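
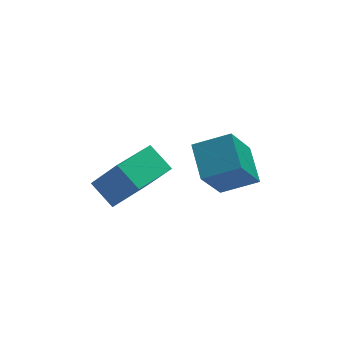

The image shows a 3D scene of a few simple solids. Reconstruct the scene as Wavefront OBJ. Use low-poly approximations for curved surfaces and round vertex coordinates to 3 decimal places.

v -4.608 -2.546 -3.007
v -5.114 -1.648 -2.282
v -3.026 -1.466 -3.242
v -3.531 -0.568 -2.517
v -3.869 -3.312 -1.543
v -4.374 -2.414 -0.818
v -2.286 -2.232 -1.778
v -2.792 -1.334 -1.053
v -0.323 -3.944 -0.852
v -0.169 -2.517 -0.166
v -1.656 -3.507 -1.462
v -1.503 -2.08 -0.777
v 0.683 -3.24 -2.543
v 0.836 -1.813 -1.858
v -0.651 -2.803 -3.154
v -0.497 -1.376 -2.468
f 2 4 1
f 5 2 1
f 1 4 3
f 3 5 1
f 2 8 4
f 6 2 5
f 6 8 2
f 4 8 3
f 7 5 3
f 3 8 7
f 7 6 5
f 8 6 7
f 10 12 9
f 13 10 9
f 9 12 11
f 11 13 9
f 10 16 12
f 14 10 13
f 14 16 10
f 12 16 11
f 15 13 11
f 11 16 15
f 15 14 13
f 16 14 15



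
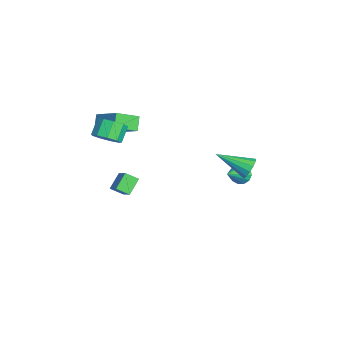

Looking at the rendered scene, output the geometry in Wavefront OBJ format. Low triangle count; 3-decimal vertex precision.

v -3.248 4.161 -3.306
v -2.709 4.329 -3.785
v -2.092 3.219 -2.334
v -2.707 4.629 -3.496
v -2.877 4.781 -3.146
v -3.164 4.736 -2.848
v -3.478 4.509 -2.694
v -3.719 4.171 -2.735
v -3.811 3.83 -2.957
v -3.724 3.594 -3.29
v -3.485 3.539 -3.627
v -3.172 3.68 -3.863
v -2.883 3.975 -3.922
v 0.359 -3.927 3.246
v 0.756 -4.45 3.876
v 0.017 -4.037 4.684
v -0.379 -3.513 4.054
v 1.038 -3.895 3.851
v 0.3 -3.482 4.659
v 1.003 -3.356 3.543
v 0.264 -2.943 4.351
v 0.666 -3.083 3.096
v -0.072 -2.67 3.904
v 0.186 -3.205 2.719
v -0.552 -2.792 3.527
v -0.213 -3.665 2.589
v -0.952 -3.252 3.397
v -0.344 -4.247 2.766
v -1.083 -3.834 3.574
v -0.147 -4.679 3.168
v -0.885 -4.266 3.976
v 0.288 -4.759 3.607
v -0.451 -4.346 4.414
v 3.719 -3.934 1.632
v 3.014 -3.381 2.337
v 3.857 -3.212 1.204
v 3.152 -2.66 1.909
v 4.788 -3.64 2.471
v 4.083 -3.088 3.176
v 4.926 -2.919 2.043
v 4.221 -2.366 2.748
v 2.255 3.946 1.604
v 2.713 4.094 2.179
v 1.685 2.094 2.536
v 2.337 4.261 2.28
v 1.936 4.327 2.166
v 1.636 4.272 1.873
v 1.532 4.114 1.495
v 1.658 3.902 1.152
v 1.973 3.704 0.952
v 2.378 3.583 0.959
v 2.744 3.577 1.171
v 2.954 3.688 1.52
v 2.943 3.881 1.896
v -4.543 -2.933 1.312
v -4.072 -4.286 2.046
v -3.112 -1.832 2.422
v -2.641 -3.185 3.156
v -3.839 -3.095 0.564
v -3.368 -4.448 1.298
v -2.408 -1.994 1.674
v -1.937 -3.347 2.408
f 2 1 4
f 2 4 3
f 4 1 5
f 4 5 3
f 5 1 6
f 5 6 3
f 6 1 7
f 6 7 3
f 7 1 8
f 7 8 3
f 8 1 9
f 8 9 3
f 9 1 10
f 9 10 3
f 10 1 11
f 10 11 3
f 11 1 12
f 11 12 3
f 12 1 13
f 12 13 3
f 13 1 2
f 13 2 3
f 15 14 18
f 15 18 16
f 16 18 19
f 16 19 17
f 18 14 20
f 18 20 19
f 19 20 21
f 19 21 17
f 20 14 22
f 20 22 21
f 21 22 23
f 21 23 17
f 22 14 24
f 22 24 23
f 23 24 25
f 23 25 17
f 24 14 26
f 24 26 25
f 25 26 27
f 25 27 17
f 26 14 28
f 26 28 27
f 27 28 29
f 27 29 17
f 28 14 30
f 28 30 29
f 29 30 31
f 29 31 17
f 30 14 32
f 30 32 31
f 31 32 33
f 31 33 17
f 32 14 15
f 32 15 33
f 33 15 16
f 33 16 17
f 35 37 34
f 38 35 34
f 34 37 36
f 36 38 34
f 35 41 37
f 39 35 38
f 39 41 35
f 37 41 36
f 40 38 36
f 36 41 40
f 40 39 38
f 41 39 40
f 43 42 45
f 43 45 44
f 45 42 46
f 45 46 44
f 46 42 47
f 46 47 44
f 47 42 48
f 47 48 44
f 48 42 49
f 48 49 44
f 49 42 50
f 49 50 44
f 50 42 51
f 50 51 44
f 51 42 52
f 51 52 44
f 52 42 53
f 52 53 44
f 53 42 54
f 53 54 44
f 54 42 43
f 54 43 44
f 56 58 55
f 59 56 55
f 55 58 57
f 57 59 55
f 56 62 58
f 60 56 59
f 60 62 56
f 58 62 57
f 61 59 57
f 57 62 61
f 61 60 59
f 62 60 61



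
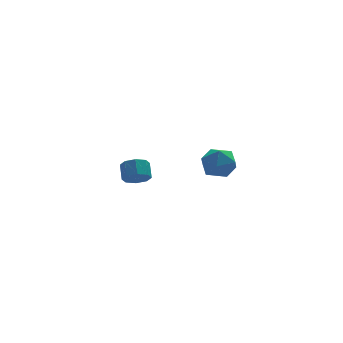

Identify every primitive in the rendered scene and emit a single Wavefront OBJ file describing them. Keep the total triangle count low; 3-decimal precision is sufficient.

v 1.091 -2.591 1.106
v 2.129 -2.444 1.185
v 1.271 -4.176 1.695
v 2.309 -4.029 1.774
v 1.655 -3.516 2.418
v 1.544 -2.536 2.053
v 1.856 -4.084 0.827
v 1.745 -3.104 0.462
v 2.602 -3.367 1.012
v 2.478 -3.015 1.995
v 0.922 -3.605 0.885
v 0.798 -3.253 1.868
v -0.635 3.166 -2.669
v 0.15 3.014 -2.657
v 0.301 3.842 -1.98
v -0.485 3.994 -1.991
v -0.006 3.406 -3.101
v 0.144 4.234 -2.424
v -0.531 3.657 -3.292
v -0.381 4.485 -2.615
v -1.117 3.621 -3.117
v -0.967 4.448 -2.44
v -1.421 3.318 -2.68
v -1.27 4.146 -2.003
v -1.264 2.926 -2.236
v -1.114 3.754 -1.559
v -0.739 2.675 -2.045
v -0.589 3.503 -1.368
v -0.153 2.712 -2.22
v -0.003 3.539 -1.543
f 1 12 6
f 1 6 2
f 1 2 8
f 1 8 11
f 1 11 12
f 2 6 10
f 6 12 5
f 12 11 3
f 11 8 7
f 8 2 9
f 4 10 5
f 4 5 3
f 4 3 7
f 4 7 9
f 4 9 10
f 5 10 6
f 3 5 12
f 7 3 11
f 9 7 8
f 10 9 2
f 14 13 17
f 14 17 15
f 15 17 18
f 15 18 16
f 17 13 19
f 17 19 18
f 18 19 20
f 18 20 16
f 19 13 21
f 19 21 20
f 20 21 22
f 20 22 16
f 21 13 23
f 21 23 22
f 22 23 24
f 22 24 16
f 23 13 25
f 23 25 24
f 24 25 26
f 24 26 16
f 25 13 27
f 25 27 26
f 26 27 28
f 26 28 16
f 27 13 29
f 27 29 28
f 28 29 30
f 28 30 16
f 29 13 14
f 29 14 30
f 30 14 15
f 30 15 16



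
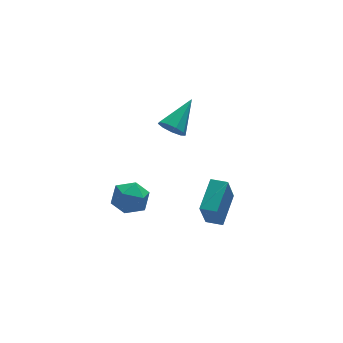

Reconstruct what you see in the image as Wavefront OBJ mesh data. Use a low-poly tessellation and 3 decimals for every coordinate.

v -0.436 1.996 3.045
v 0.136 1.54 2.721
v 1.036 3.064 4.135
v 0.048 1.98 2.408
v -0.266 2.428 2.393
v -0.659 2.674 2.683
v -0.948 2.603 3.142
v -0.997 2.248 3.556
v -0.784 1.775 3.73
v -0.407 1.406 3.584
v -0.044 1.313 3.185
v 1.147 1.211 -4.408
v 0.584 0.655 -2.604
v 2.304 2.669 -3.598
v 1.741 2.113 -1.794
v 1.879 0.607 -4.366
v 1.316 0.051 -2.562
v 3.036 2.065 -3.556
v 2.473 1.509 -1.752
v -2.779 3.9 -3.448
v -1.876 4.056 -2.795
v -2.764 2.124 -3.045
v -1.861 2.28 -2.392
v -2.858 2.698 -2.082
v -2.868 3.796 -2.331
v -1.772 2.384 -3.509
v -1.782 3.482 -3.758
v -1.254 3.119 -2.833
v -1.925 3.313 -1.951
v -2.715 2.867 -3.889
v -3.386 3.061 -3.007
f 2 1 4
f 2 4 3
f 4 1 5
f 4 5 3
f 5 1 6
f 5 6 3
f 6 1 7
f 6 7 3
f 7 1 8
f 7 8 3
f 8 1 9
f 8 9 3
f 9 1 10
f 9 10 3
f 10 1 11
f 10 11 3
f 11 1 2
f 11 2 3
f 13 15 12
f 16 13 12
f 12 15 14
f 14 16 12
f 13 19 15
f 17 13 16
f 17 19 13
f 15 19 14
f 18 16 14
f 14 19 18
f 18 17 16
f 19 17 18
f 20 31 25
f 20 25 21
f 20 21 27
f 20 27 30
f 20 30 31
f 21 25 29
f 25 31 24
f 31 30 22
f 30 27 26
f 27 21 28
f 23 29 24
f 23 24 22
f 23 22 26
f 23 26 28
f 23 28 29
f 24 29 25
f 22 24 31
f 26 22 30
f 28 26 27
f 29 28 21



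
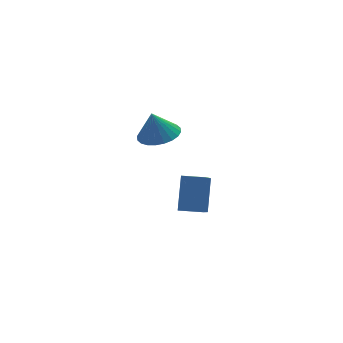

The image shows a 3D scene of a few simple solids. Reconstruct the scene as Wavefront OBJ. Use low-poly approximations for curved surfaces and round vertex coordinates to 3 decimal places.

v 0.028 -2.607 3.151
v 0.717 -1.696 4.463
v 1.032 -1.295 1.713
v 1.721 -0.385 3.026
v 0.879 -3.255 3.154
v 1.568 -2.345 4.467
v 1.883 -1.944 1.717
v 2.572 -1.033 3.029
v 2.305 2.987 3.286
v 3.088 2.399 3.53
v 2.075 3.233 4.614
v 3.264 2.75 3.495
v 3.293 3.137 3.429
v 3.172 3.502 3.34
v 2.919 3.788 3.244
v 2.572 3.952 3.154
v 2.185 3.969 3.084
v 1.815 3.837 3.044
v 1.521 3.576 3.042
v 1.345 3.224 3.077
v 1.316 2.837 3.143
v 1.437 2.473 3.231
v 1.69 2.187 3.328
v 2.037 2.022 3.418
v 2.424 2.005 3.488
v 2.794 2.137 3.527
f 2 4 1
f 5 2 1
f 1 4 3
f 3 5 1
f 2 8 4
f 6 2 5
f 6 8 2
f 4 8 3
f 7 5 3
f 3 8 7
f 7 6 5
f 8 6 7
f 10 9 12
f 10 12 11
f 12 9 13
f 12 13 11
f 13 9 14
f 13 14 11
f 14 9 15
f 14 15 11
f 15 9 16
f 15 16 11
f 16 9 17
f 16 17 11
f 17 9 18
f 17 18 11
f 18 9 19
f 18 19 11
f 19 9 20
f 19 20 11
f 20 9 21
f 20 21 11
f 21 9 22
f 21 22 11
f 22 9 23
f 22 23 11
f 23 9 24
f 23 24 11
f 24 9 25
f 24 25 11
f 25 9 26
f 25 26 11
f 26 9 10
f 26 10 11



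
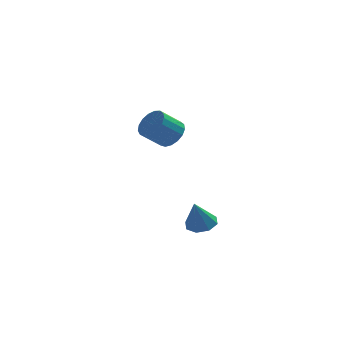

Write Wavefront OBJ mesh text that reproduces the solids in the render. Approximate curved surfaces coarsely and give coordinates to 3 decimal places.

v 1.287 -3.473 -0.236
v 2.064 -3.871 -0.124
v 0.873 -3.827 1.396
v 2.087 -3.214 0.024
v 1.642 -2.709 0.02
v 0.988 -2.652 -0.134
v 0.51 -3.076 -0.347
v 0.487 -3.732 -0.495
v 0.933 -4.237 -0.491
v 1.586 -4.295 -0.338
v 0.485 3.572 2.867
v 1.015 4.001 3.584
v -0.135 3.637 4.651
v -0.665 3.208 3.933
v 0.747 4.353 3.416
v -0.403 3.989 4.482
v 0.419 4.526 3.121
v -0.731 4.163 4.188
v 0.106 4.481 2.768
v -1.044 4.117 3.835
v -0.12 4.227 2.438
v -1.27 3.864 3.504
v -0.208 3.824 2.206
v -1.358 3.46 3.272
v -0.137 3.362 2.125
v -1.287 2.999 3.192
v 0.077 2.949 2.214
v -1.073 2.585 3.281
v 0.384 2.678 2.453
v -0.766 2.314 3.52
v 0.714 2.612 2.787
v -0.436 2.248 3.853
v 0.992 2.766 3.138
v -0.158 2.402 4.205
v 1.153 3.104 3.428
v 0.003 2.741 4.495
v 1.162 3.55 3.589
v 0.012 3.186 4.656
f 2 1 4
f 2 4 3
f 4 1 5
f 4 5 3
f 5 1 6
f 5 6 3
f 6 1 7
f 6 7 3
f 7 1 8
f 7 8 3
f 8 1 9
f 8 9 3
f 9 1 10
f 9 10 3
f 10 1 2
f 10 2 3
f 12 11 15
f 12 15 13
f 13 15 16
f 13 16 14
f 15 11 17
f 15 17 16
f 16 17 18
f 16 18 14
f 17 11 19
f 17 19 18
f 18 19 20
f 18 20 14
f 19 11 21
f 19 21 20
f 20 21 22
f 20 22 14
f 21 11 23
f 21 23 22
f 22 23 24
f 22 24 14
f 23 11 25
f 23 25 24
f 24 25 26
f 24 26 14
f 25 11 27
f 25 27 26
f 26 27 28
f 26 28 14
f 27 11 29
f 27 29 28
f 28 29 30
f 28 30 14
f 29 11 31
f 29 31 30
f 30 31 32
f 30 32 14
f 31 11 33
f 31 33 32
f 32 33 34
f 32 34 14
f 33 11 35
f 33 35 34
f 34 35 36
f 34 36 14
f 35 11 37
f 35 37 36
f 36 37 38
f 36 38 14
f 37 11 12
f 37 12 38
f 38 12 13
f 38 13 14



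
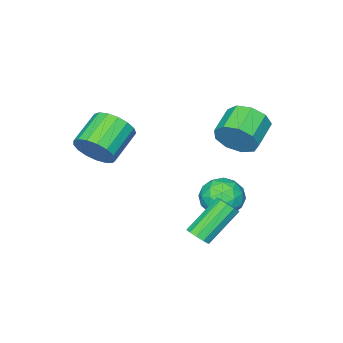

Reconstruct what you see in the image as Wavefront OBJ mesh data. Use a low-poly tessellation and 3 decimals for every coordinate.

v 2.051 0.533 -3.567
v 2.46 0.472 -3.105
v 0.878 0.726 -1.671
v 0.469 0.787 -2.133
v 2.438 0.844 -3.195
v 0.855 1.097 -1.761
v 2.268 1.097 -3.427
v 0.686 1.35 -1.994
v 2.015 1.135 -3.713
v 0.433 1.388 -2.279
v 1.776 0.943 -3.942
v 0.194 1.196 -2.509
v 1.642 0.594 -4.029
v 0.06 0.848 -2.595
v 1.665 0.223 -3.939
v 0.082 0.476 -2.505
v 1.834 -0.03 -3.706
v 0.252 0.223 -2.273
v 2.087 -0.068 -3.421
v 0.505 0.185 -1.987
v 2.326 0.124 -3.191
v 0.744 0.377 -1.758
v -0.735 0.035 1.104
v -0.259 -0.271 2
v -1.589 -0.78 2.533
v -2.065 -0.475 1.636
v -0.495 0.412 2.064
v -1.824 -0.097 2.597
v -0.843 0.918 1.679
v -2.172 0.409 2.212
v -1.141 1.011 1.025
v -2.47 0.502 1.557
v -1.249 0.647 0.407
v -2.578 0.138 0.94
v -1.117 -0.004 0.115
v -2.446 -0.513 0.648
v -0.806 -0.637 0.286
v -2.135 -1.146 0.819
v -0.462 -0.955 0.839
v -1.792 -1.464 1.372
v -0.246 -0.811 1.516
v -1.576 -1.32 2.049
v 4.192 -3.618 0.893
v 4.72 -4.015 1.709
v 3.155 -4.42 2.523
v 2.628 -4.022 1.707
v 4.658 -3.532 1.83
v 3.093 -3.936 2.644
v 4.489 -3.068 1.736
v 2.925 -3.472 2.551
v 4.253 -2.73 1.45
v 2.688 -3.134 2.264
v 4.002 -2.595 1.035
v 2.437 -3 1.85
v 3.795 -2.695 0.588
v 2.23 -3.099 1.403
v 3.679 -3.006 0.211
v 2.114 -3.41 1.026
v 3.681 -3.457 -0.01
v 2.116 -3.862 0.805
v 3.8 -3.945 -0.024
v 2.235 -4.35 0.79
v 4.008 -4.358 0.171
v 2.444 -4.763 0.986
v 4.259 -4.602 0.532
v 2.695 -5.006 1.347
v 4.495 -4.62 0.976
v 2.93 -5.024 1.791
v 4.661 -4.408 1.4
v 3.096 -4.813 2.215
v -1.417 0.044 -3.043
v -0.329 0.213 -3.127
v -1.131 -1.713 -2.893
v -0.043 -1.544 -2.977
v -0.586 -1.208 -2.076
v -0.763 -0.123 -2.169
v -0.697 -1.377 -3.851
v -0.874 -0.292 -3.944
v 0.116 -0.665 -3.626
v 0.184 -0.56 -2.529
v -1.644 -0.94 -3.491
v -1.576 -0.835 -2.394
v -0.898 0.283 -3.098
v -0.562 -1.783 -2.922
v -0.881 -1.586 -2.393
v -0.242 -1.486 -2.442
v -1.153 0.085 -2.535
v -0.514 0.185 -2.584
v -0.665 -0.651 -1.967
v -0.946 -1.685 -3.436
v -0.307 -1.585 -3.485
v -1.218 -0.014 -3.578
v -0.579 0.086 -3.627
v -0.795 -0.849 -4.053
v 0.003 -0.134 -3.441
v 0.171 -1.166 -3.353
v -0.213 -1.069 -3.867
v -0.317 -0.43 -3.921
v 0.043 -0.072 -2.796
v 0.211 -1.105 -2.708
v -0.108 -0.908 -2.179
v -0.212 -0.27 -2.233
v 0.304 -0.588 -3.09
v -1.671 -0.395 -3.312
v -1.503 -1.428 -3.224
v -1.248 -1.23 -3.787
v -1.352 -0.592 -3.841
v -1.631 -0.334 -2.667
v -1.463 -1.366 -2.579
v -1.143 -1.07 -2.099
v -1.247 -0.431 -2.153
v -1.764 -0.912 -2.93
f 2 1 5
f 2 5 3
f 3 5 6
f 3 6 4
f 5 1 7
f 5 7 6
f 6 7 8
f 6 8 4
f 7 1 9
f 7 9 8
f 8 9 10
f 8 10 4
f 9 1 11
f 9 11 10
f 10 11 12
f 10 12 4
f 11 1 13
f 11 13 12
f 12 13 14
f 12 14 4
f 13 1 15
f 13 15 14
f 14 15 16
f 14 16 4
f 15 1 17
f 15 17 16
f 16 17 18
f 16 18 4
f 17 1 19
f 17 19 18
f 18 19 20
f 18 20 4
f 19 1 21
f 19 21 20
f 20 21 22
f 20 22 4
f 21 1 2
f 21 2 22
f 22 2 3
f 22 3 4
f 24 23 27
f 24 27 25
f 25 27 28
f 25 28 26
f 27 23 29
f 27 29 28
f 28 29 30
f 28 30 26
f 29 23 31
f 29 31 30
f 30 31 32
f 30 32 26
f 31 23 33
f 31 33 32
f 32 33 34
f 32 34 26
f 33 23 35
f 33 35 34
f 34 35 36
f 34 36 26
f 35 23 37
f 35 37 36
f 36 37 38
f 36 38 26
f 37 23 39
f 37 39 38
f 38 39 40
f 38 40 26
f 39 23 41
f 39 41 40
f 40 41 42
f 40 42 26
f 41 23 24
f 41 24 42
f 42 24 25
f 42 25 26
f 44 43 47
f 44 47 45
f 45 47 48
f 45 48 46
f 47 43 49
f 47 49 48
f 48 49 50
f 48 50 46
f 49 43 51
f 49 51 50
f 50 51 52
f 50 52 46
f 51 43 53
f 51 53 52
f 52 53 54
f 52 54 46
f 53 43 55
f 53 55 54
f 54 55 56
f 54 56 46
f 55 43 57
f 55 57 56
f 56 57 58
f 56 58 46
f 57 43 59
f 57 59 58
f 58 59 60
f 58 60 46
f 59 43 61
f 59 61 60
f 60 61 62
f 60 62 46
f 61 43 63
f 61 63 62
f 62 63 64
f 62 64 46
f 63 43 65
f 63 65 64
f 64 65 66
f 64 66 46
f 65 43 67
f 65 67 66
f 66 67 68
f 66 68 46
f 67 43 69
f 67 69 68
f 68 69 70
f 68 70 46
f 69 43 44
f 69 44 70
f 70 44 45
f 70 45 46
f 71 108 87
f 108 82 111
f 87 111 76
f 108 111 87
f 71 87 83
f 87 76 88
f 83 88 72
f 87 88 83
f 71 83 92
f 83 72 93
f 92 93 78
f 83 93 92
f 71 92 104
f 92 78 107
f 104 107 81
f 92 107 104
f 71 104 108
f 104 81 112
f 108 112 82
f 104 112 108
f 72 88 99
f 88 76 102
f 99 102 80
f 88 102 99
f 76 111 89
f 111 82 110
f 89 110 75
f 111 110 89
f 82 112 109
f 112 81 105
f 109 105 73
f 112 105 109
f 81 107 106
f 107 78 94
f 106 94 77
f 107 94 106
f 78 93 98
f 93 72 95
f 98 95 79
f 93 95 98
f 74 100 86
f 100 80 101
f 86 101 75
f 100 101 86
f 74 86 84
f 86 75 85
f 84 85 73
f 86 85 84
f 74 84 91
f 84 73 90
f 91 90 77
f 84 90 91
f 74 91 96
f 91 77 97
f 96 97 79
f 91 97 96
f 74 96 100
f 96 79 103
f 100 103 80
f 96 103 100
f 75 101 89
f 101 80 102
f 89 102 76
f 101 102 89
f 73 85 109
f 85 75 110
f 109 110 82
f 85 110 109
f 77 90 106
f 90 73 105
f 106 105 81
f 90 105 106
f 79 97 98
f 97 77 94
f 98 94 78
f 97 94 98
f 80 103 99
f 103 79 95
f 99 95 72
f 103 95 99



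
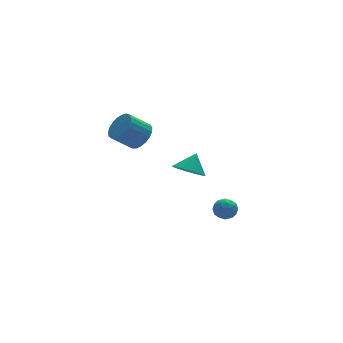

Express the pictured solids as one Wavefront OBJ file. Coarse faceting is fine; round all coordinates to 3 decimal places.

v 0.232 2.792 -0.65
v 0.856 2.873 0.061
v -0.288 3.069 1.042
v -0.912 2.988 0.33
v 0.818 3.247 -0.058
v -0.326 3.444 0.923
v 0.679 3.543 -0.279
v -0.465 3.74 0.701
v 0.463 3.709 -0.565
v -0.682 3.906 0.416
v 0.207 3.717 -0.866
v -0.938 3.913 0.115
v -0.045 3.564 -1.129
v -1.19 3.761 -0.148
v -0.249 3.278 -1.309
v -1.394 3.474 -0.329
v -0.37 2.908 -1.376
v -1.514 3.104 -0.395
v -0.386 2.517 -1.317
v -1.531 2.714 -0.336
v -0.296 2.175 -1.143
v -1.44 2.371 -0.162
v -0.114 1.938 -0.884
v -1.259 2.135 0.097
v 0.127 1.85 -0.584
v -1.017 2.046 0.397
v 0.387 1.924 -0.296
v -0.757 2.121 0.685
v 0.62 2.148 -0.069
v -0.524 2.345 0.912
v 0.786 2.484 0.057
v -0.358 2.68 1.038
v 2.798 -2.565 -3.394
v 3.043 -2.961 -3.936
v 1.877 -3.259 -3.304
v 2.122 -3.655 -3.846
v 2.463 -3.658 -3.218
v 3.033 -3.23 -3.274
v 1.887 -2.99 -3.966
v 2.457 -2.562 -4.022
v 2.48 -3.224 -4.29
v 2.836 -3.637 -3.827
v 2.084 -2.583 -3.413
v 2.44 -2.996 -2.95
v 3.002 -2.702 -3.673
v 1.918 -3.518 -3.567
v 2.119 -3.52 -3.198
v 2.263 -3.753 -3.516
v 2.996 -2.86 -3.284
v 3.14 -3.093 -3.602
v 2.799 -3.503 -3.18
v 1.78 -3.127 -3.638
v 1.924 -3.36 -3.956
v 2.657 -2.467 -3.724
v 2.801 -2.7 -4.042
v 2.121 -2.717 -4.06
v 2.815 -3.09 -4.2
v 2.273 -3.497 -4.147
v 2.135 -3.107 -4.217
v 2.47 -2.855 -4.25
v 3.024 -3.332 -3.928
v 2.482 -3.74 -3.875
v 2.683 -3.742 -3.506
v 3.018 -3.49 -3.538
v 2.693 -3.487 -4.136
v 2.438 -2.48 -3.365
v 1.896 -2.888 -3.312
v 1.902 -2.73 -3.702
v 2.237 -2.478 -3.734
v 2.647 -2.723 -3.093
v 2.105 -3.13 -3.04
v 2.45 -3.365 -2.99
v 2.785 -3.113 -3.023
v 2.227 -2.733 -3.104
v -0.183 -4.15 0.6
v 0.378 -3.733 0.016
v 0.463 -3.73 1.52
v -0.037 -3.376 0.144
v -0.508 -3.314 0.446
v -0.854 -3.571 0.807
v -0.944 -4.05 1.088
v -0.743 -4.566 1.183
v -0.329 -4.924 1.056
v 0.142 -4.986 0.754
v 0.488 -4.729 0.393
v 0.578 -4.25 0.111
f 2 1 5
f 2 5 3
f 3 5 6
f 3 6 4
f 5 1 7
f 5 7 6
f 6 7 8
f 6 8 4
f 7 1 9
f 7 9 8
f 8 9 10
f 8 10 4
f 9 1 11
f 9 11 10
f 10 11 12
f 10 12 4
f 11 1 13
f 11 13 12
f 12 13 14
f 12 14 4
f 13 1 15
f 13 15 14
f 14 15 16
f 14 16 4
f 15 1 17
f 15 17 16
f 16 17 18
f 16 18 4
f 17 1 19
f 17 19 18
f 18 19 20
f 18 20 4
f 19 1 21
f 19 21 20
f 20 21 22
f 20 22 4
f 21 1 23
f 21 23 22
f 22 23 24
f 22 24 4
f 23 1 25
f 23 25 24
f 24 25 26
f 24 26 4
f 25 1 27
f 25 27 26
f 26 27 28
f 26 28 4
f 27 1 29
f 27 29 28
f 28 29 30
f 28 30 4
f 29 1 31
f 29 31 30
f 30 31 32
f 30 32 4
f 31 1 2
f 31 2 32
f 32 2 3
f 32 3 4
f 33 70 49
f 70 44 73
f 49 73 38
f 70 73 49
f 33 49 45
f 49 38 50
f 45 50 34
f 49 50 45
f 33 45 54
f 45 34 55
f 54 55 40
f 45 55 54
f 33 54 66
f 54 40 69
f 66 69 43
f 54 69 66
f 33 66 70
f 66 43 74
f 70 74 44
f 66 74 70
f 34 50 61
f 50 38 64
f 61 64 42
f 50 64 61
f 38 73 51
f 73 44 72
f 51 72 37
f 73 72 51
f 44 74 71
f 74 43 67
f 71 67 35
f 74 67 71
f 43 69 68
f 69 40 56
f 68 56 39
f 69 56 68
f 40 55 60
f 55 34 57
f 60 57 41
f 55 57 60
f 36 62 48
f 62 42 63
f 48 63 37
f 62 63 48
f 36 48 46
f 48 37 47
f 46 47 35
f 48 47 46
f 36 46 53
f 46 35 52
f 53 52 39
f 46 52 53
f 36 53 58
f 53 39 59
f 58 59 41
f 53 59 58
f 36 58 62
f 58 41 65
f 62 65 42
f 58 65 62
f 37 63 51
f 63 42 64
f 51 64 38
f 63 64 51
f 35 47 71
f 47 37 72
f 71 72 44
f 47 72 71
f 39 52 68
f 52 35 67
f 68 67 43
f 52 67 68
f 41 59 60
f 59 39 56
f 60 56 40
f 59 56 60
f 42 65 61
f 65 41 57
f 61 57 34
f 65 57 61
f 76 75 78
f 76 78 77
f 78 75 79
f 78 79 77
f 79 75 80
f 79 80 77
f 80 75 81
f 80 81 77
f 81 75 82
f 81 82 77
f 82 75 83
f 82 83 77
f 83 75 84
f 83 84 77
f 84 75 85
f 84 85 77
f 85 75 86
f 85 86 77
f 86 75 76
f 86 76 77



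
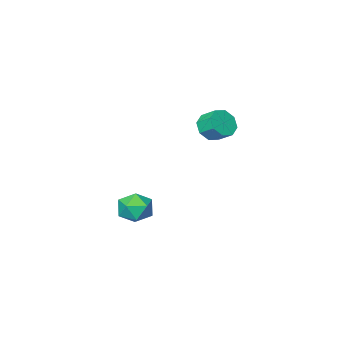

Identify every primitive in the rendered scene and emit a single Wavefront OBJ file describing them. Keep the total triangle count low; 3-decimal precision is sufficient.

v -0.942 -0.49 2.192
v -0.506 0.008 1.611
v -0.722 0.847 2.168
v -1.158 0.35 2.748
v -1.158 -0.057 1.456
v -1.374 0.782 2.013
v -1.684 -0.375 1.732
v -1.9 0.464 2.289
v -1.775 -0.761 2.277
v -1.991 0.078 2.834
v -1.378 -0.987 2.772
v -1.594 -0.148 3.329
v -0.726 -0.922 2.927
v -0.942 -0.083 3.484
v -0.2 -0.604 2.651
v -0.416 0.235 3.208
v -0.109 -0.218 2.106
v -0.325 0.621 2.663
v 0.705 -3.169 -3.427
v 1.013 -2.677 -4.304
v 2.187 -4.003 -3.376
v 2.495 -3.511 -4.253
v 2.394 -2.973 -3.355
v 1.478 -2.457 -3.387
v 1.722 -4.223 -4.293
v 0.806 -3.707 -4.325
v 1.641 -3.328 -4.839
v 2.057 -2.555 -4.26
v 1.143 -4.125 -3.42
v 1.559 -3.352 -2.841
f 2 1 5
f 2 5 3
f 3 5 6
f 3 6 4
f 5 1 7
f 5 7 6
f 6 7 8
f 6 8 4
f 7 1 9
f 7 9 8
f 8 9 10
f 8 10 4
f 9 1 11
f 9 11 10
f 10 11 12
f 10 12 4
f 11 1 13
f 11 13 12
f 12 13 14
f 12 14 4
f 13 1 15
f 13 15 14
f 14 15 16
f 14 16 4
f 15 1 17
f 15 17 16
f 16 17 18
f 16 18 4
f 17 1 2
f 17 2 18
f 18 2 3
f 18 3 4
f 19 30 24
f 19 24 20
f 19 20 26
f 19 26 29
f 19 29 30
f 20 24 28
f 24 30 23
f 30 29 21
f 29 26 25
f 26 20 27
f 22 28 23
f 22 23 21
f 22 21 25
f 22 25 27
f 22 27 28
f 23 28 24
f 21 23 30
f 25 21 29
f 27 25 26
f 28 27 20



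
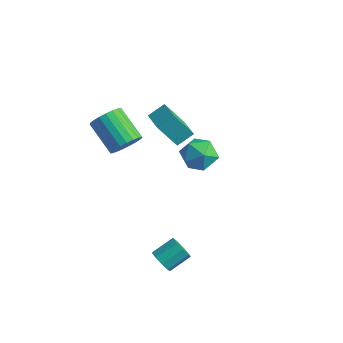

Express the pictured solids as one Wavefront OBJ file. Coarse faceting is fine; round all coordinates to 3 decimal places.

v -3.181 0.889 2.809
v -2.883 1.73 3.362
v -2.546 1.621 1.352
v -2.248 2.462 1.905
v -1.912 0.278 3.055
v -1.614 1.119 3.608
v -1.277 1.01 1.598
v -0.979 1.851 2.151
v -3.258 4.21 -2.394
v -2.55 4.874 -1.846
v -2.49 2.766 -1.634
v -1.782 3.43 -1.086
v -2.864 3.426 -0.818
v -3.339 4.319 -1.288
v -1.701 3.321 -2.192
v -2.176 4.214 -2.662
v -1.588 4.325 -1.721
v -2.307 4.39 -0.872
v -2.733 3.25 -2.608
v -3.452 3.315 -1.759
v 1.003 -2.386 -3.747
v 1.201 -2.098 -4.341
v 1.536 -1.025 -3.708
v 1.337 -1.314 -3.113
v 0.746 -2.003 -4.26
v 1.08 -0.931 -3.627
v 0.411 -2.089 -3.939
v 0.745 -1.016 -3.305
v 0.353 -2.313 -3.527
v 0.687 -1.24 -2.894
v 0.599 -2.572 -3.219
v 0.933 -1.499 -2.586
v 1.034 -2.744 -3.157
v 1.368 -1.671 -2.524
v 1.454 -2.749 -3.371
v 1.789 -1.676 -2.738
v 1.664 -2.584 -3.761
v 1.998 -1.511 -3.128
v 1.564 -2.327 -4.144
v 1.898 -1.254 -3.511
v -2.682 -1.05 2.049
v -2.193 -0.702 2.72
v -3.828 -0.522 3.821
v -4.318 -0.87 3.151
v -2.289 -0.396 2.527
v -3.924 -0.216 3.628
v -2.453 -0.204 2.251
v -4.089 -0.023 3.352
v -2.657 -0.157 1.941
v -4.292 0.023 3.042
v -2.865 -0.265 1.649
v -4.501 -0.085 2.75
v -3.042 -0.509 1.427
v -4.677 -0.328 2.528
v -3.156 -0.846 1.312
v -4.792 -0.666 2.413
v -3.189 -1.219 1.325
v -4.824 -1.038 2.426
v -3.134 -1.563 1.463
v -4.769 -1.382 2.564
v -3 -1.817 1.703
v -4.636 -1.637 2.804
v -2.812 -1.94 2.002
v -4.448 -1.759 3.103
v -2.602 -1.908 2.31
v -4.237 -1.727 3.411
v -2.405 -1.728 2.573
v -4.041 -1.548 3.674
v -2.256 -1.431 2.745
v -3.892 -1.251 3.846
v -2.181 -1.068 2.797
v -3.817 -0.888 3.898
f 2 4 1
f 5 2 1
f 1 4 3
f 3 5 1
f 2 8 4
f 6 2 5
f 6 8 2
f 4 8 3
f 7 5 3
f 3 8 7
f 7 6 5
f 8 6 7
f 9 20 14
f 9 14 10
f 9 10 16
f 9 16 19
f 9 19 20
f 10 14 18
f 14 20 13
f 20 19 11
f 19 16 15
f 16 10 17
f 12 18 13
f 12 13 11
f 12 11 15
f 12 15 17
f 12 17 18
f 13 18 14
f 11 13 20
f 15 11 19
f 17 15 16
f 18 17 10
f 22 21 25
f 22 25 23
f 23 25 26
f 23 26 24
f 25 21 27
f 25 27 26
f 26 27 28
f 26 28 24
f 27 21 29
f 27 29 28
f 28 29 30
f 28 30 24
f 29 21 31
f 29 31 30
f 30 31 32
f 30 32 24
f 31 21 33
f 31 33 32
f 32 33 34
f 32 34 24
f 33 21 35
f 33 35 34
f 34 35 36
f 34 36 24
f 35 21 37
f 35 37 36
f 36 37 38
f 36 38 24
f 37 21 39
f 37 39 38
f 38 39 40
f 38 40 24
f 39 21 22
f 39 22 40
f 40 22 23
f 40 23 24
f 42 41 45
f 42 45 43
f 43 45 46
f 43 46 44
f 45 41 47
f 45 47 46
f 46 47 48
f 46 48 44
f 47 41 49
f 47 49 48
f 48 49 50
f 48 50 44
f 49 41 51
f 49 51 50
f 50 51 52
f 50 52 44
f 51 41 53
f 51 53 52
f 52 53 54
f 52 54 44
f 53 41 55
f 53 55 54
f 54 55 56
f 54 56 44
f 55 41 57
f 55 57 56
f 56 57 58
f 56 58 44
f 57 41 59
f 57 59 58
f 58 59 60
f 58 60 44
f 59 41 61
f 59 61 60
f 60 61 62
f 60 62 44
f 61 41 63
f 61 63 62
f 62 63 64
f 62 64 44
f 63 41 65
f 63 65 64
f 64 65 66
f 64 66 44
f 65 41 67
f 65 67 66
f 66 67 68
f 66 68 44
f 67 41 69
f 67 69 68
f 68 69 70
f 68 70 44
f 69 41 71
f 69 71 70
f 70 71 72
f 70 72 44
f 71 41 42
f 71 42 72
f 72 42 43
f 72 43 44



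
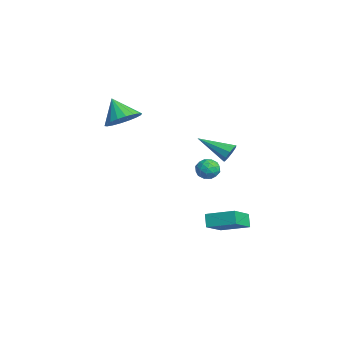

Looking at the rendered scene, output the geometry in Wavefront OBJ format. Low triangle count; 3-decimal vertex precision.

v 0.215 2.571 0.706
v 0.731 2.433 1.039
v -0.735 1.069 1.554
v 0.485 2.712 1.257
v 0.112 2.925 1.217
v -0.212 2.972 0.937
v -0.337 2.832 0.55
v -0.204 2.57 0.235
v 0.126 2.308 0.14
v 0.497 2.17 0.31
v 0.736 2.219 0.665
v -3.244 -2.369 2.204
v -2.565 -3.181 2.364
v -4.096 -2.831 3.476
v -2.372 -2.83 2.62
v -2.352 -2.387 2.795
v -2.508 -1.941 2.852
v -2.81 -1.58 2.781
v -3.198 -1.375 2.595
v -3.594 -1.367 2.332
v -3.922 -1.557 2.044
v -4.115 -1.909 1.787
v -4.135 -2.351 1.613
v -3.979 -2.798 1.555
v -3.677 -3.159 1.627
v -3.29 -3.364 1.812
v -2.893 -3.372 2.075
v -4.589 2.618 -2.111
v -4.053 2.974 -2.467
v -3.827 1.746 -1.833
v -3.291 2.102 -2.189
v -3.56 2.377 -1.562
v -4.031 2.915 -1.734
v -3.849 1.805 -2.566
v -4.32 2.343 -2.738
v -3.595 2.471 -2.749
v -3.417 2.824 -2.128
v -4.463 1.896 -2.172
v -4.285 2.249 -1.551
v -4.388 2.872 -2.313
v -3.492 1.848 -1.987
v -3.651 2.009 -1.618
v -3.335 2.218 -1.828
v -4.375 2.838 -1.882
v -4.06 3.047 -2.092
v -3.77 2.696 -1.56
v -3.82 1.673 -2.208
v -3.505 1.882 -2.418
v -4.545 2.502 -2.472
v -4.229 2.711 -2.682
v -4.11 2.024 -2.74
v -3.803 2.786 -2.688
v -3.355 2.273 -2.525
v -3.683 2.099 -2.747
v -3.96 2.415 -2.848
v -3.699 2.994 -2.324
v -3.251 2.481 -2.16
v -3.409 2.643 -1.792
v -3.686 2.959 -1.893
v -3.43 2.698 -2.489
v -4.629 2.239 -2.14
v -4.181 1.726 -1.976
v -4.194 1.761 -2.407
v -4.471 2.077 -2.508
v -4.525 2.447 -1.775
v -4.077 1.934 -1.612
v -3.92 2.305 -1.452
v -4.197 2.621 -1.553
v -4.45 2.022 -1.811
v 1.556 1.715 -3.218
v 2.726 0.682 -2.342
v 2.371 3.043 -2.74
v 3.541 2.01 -1.864
v 2.039 1.67 -3.916
v 3.209 0.637 -3.04
v 2.854 2.998 -3.438
v 4.024 1.965 -2.562
f 2 1 4
f 2 4 3
f 4 1 5
f 4 5 3
f 5 1 6
f 5 6 3
f 6 1 7
f 6 7 3
f 7 1 8
f 7 8 3
f 8 1 9
f 8 9 3
f 9 1 10
f 9 10 3
f 10 1 11
f 10 11 3
f 11 1 2
f 11 2 3
f 13 12 15
f 13 15 14
f 15 12 16
f 15 16 14
f 16 12 17
f 16 17 14
f 17 12 18
f 17 18 14
f 18 12 19
f 18 19 14
f 19 12 20
f 19 20 14
f 20 12 21
f 20 21 14
f 21 12 22
f 21 22 14
f 22 12 23
f 22 23 14
f 23 12 24
f 23 24 14
f 24 12 25
f 24 25 14
f 25 12 26
f 25 26 14
f 26 12 27
f 26 27 14
f 27 12 13
f 27 13 14
f 28 65 44
f 65 39 68
f 44 68 33
f 65 68 44
f 28 44 40
f 44 33 45
f 40 45 29
f 44 45 40
f 28 40 49
f 40 29 50
f 49 50 35
f 40 50 49
f 28 49 61
f 49 35 64
f 61 64 38
f 49 64 61
f 28 61 65
f 61 38 69
f 65 69 39
f 61 69 65
f 29 45 56
f 45 33 59
f 56 59 37
f 45 59 56
f 33 68 46
f 68 39 67
f 46 67 32
f 68 67 46
f 39 69 66
f 69 38 62
f 66 62 30
f 69 62 66
f 38 64 63
f 64 35 51
f 63 51 34
f 64 51 63
f 35 50 55
f 50 29 52
f 55 52 36
f 50 52 55
f 31 57 43
f 57 37 58
f 43 58 32
f 57 58 43
f 31 43 41
f 43 32 42
f 41 42 30
f 43 42 41
f 31 41 48
f 41 30 47
f 48 47 34
f 41 47 48
f 31 48 53
f 48 34 54
f 53 54 36
f 48 54 53
f 31 53 57
f 53 36 60
f 57 60 37
f 53 60 57
f 32 58 46
f 58 37 59
f 46 59 33
f 58 59 46
f 30 42 66
f 42 32 67
f 66 67 39
f 42 67 66
f 34 47 63
f 47 30 62
f 63 62 38
f 47 62 63
f 36 54 55
f 54 34 51
f 55 51 35
f 54 51 55
f 37 60 56
f 60 36 52
f 56 52 29
f 60 52 56
f 71 73 70
f 74 71 70
f 70 73 72
f 72 74 70
f 71 77 73
f 75 71 74
f 75 77 71
f 73 77 72
f 76 74 72
f 72 77 76
f 76 75 74
f 77 75 76



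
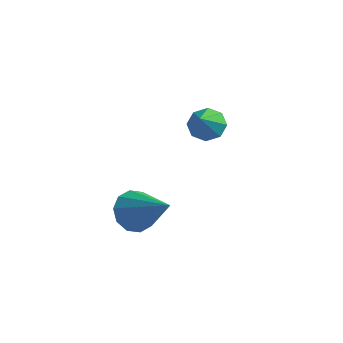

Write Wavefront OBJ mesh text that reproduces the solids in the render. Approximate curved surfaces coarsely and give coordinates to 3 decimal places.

v 2.374 2.656 3.226
v 2.7 3.121 3.599
v 2.586 1.684 4.254
v 2.189 3.112 3.695
v 1.786 2.835 3.516
v 1.728 2.453 3.167
v 2.048 2.19 2.853
v 2.56 2.2 2.757
v 2.963 2.477 2.936
v 3.021 2.858 3.285
v 1.888 -1.511 1.646
v 2.422 -1.4 1.034
v 3.392 -1.989 2.874
v 2.366 -0.957 1.276
v 2.126 -0.727 1.658
v 1.796 -0.796 2.036
v 1.501 -1.138 2.265
v 1.353 -1.623 2.258
v 1.41 -2.065 2.017
v 1.649 -2.296 1.634
v 1.979 -2.227 1.256
v 2.275 -1.884 1.027
f 2 1 4
f 2 4 3
f 4 1 5
f 4 5 3
f 5 1 6
f 5 6 3
f 6 1 7
f 6 7 3
f 7 1 8
f 7 8 3
f 8 1 9
f 8 9 3
f 9 1 10
f 9 10 3
f 10 1 2
f 10 2 3
f 12 11 14
f 12 14 13
f 14 11 15
f 14 15 13
f 15 11 16
f 15 16 13
f 16 11 17
f 16 17 13
f 17 11 18
f 17 18 13
f 18 11 19
f 18 19 13
f 19 11 20
f 19 20 13
f 20 11 21
f 20 21 13
f 21 11 22
f 21 22 13
f 22 11 12
f 22 12 13



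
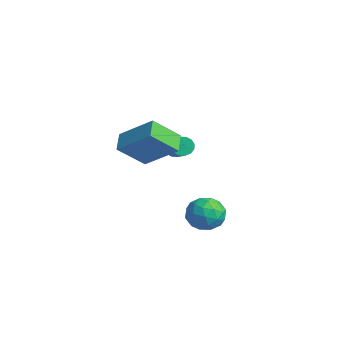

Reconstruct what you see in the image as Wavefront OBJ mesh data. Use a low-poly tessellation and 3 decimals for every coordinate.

v 2.535 -2.063 0.306
v 3.26 -1.431 0.133
v 3.52 -3.269 0.027
v 4.245 -2.637 -0.146
v 3.891 -2.739 0.76
v 3.282 -1.994 0.932
v 3.498 -2.706 -0.772
v 2.889 -1.961 -0.6
v 3.856 -1.828 -0.533
v 4.098 -1.849 0.414
v 2.682 -2.851 -0.254
v 2.924 -2.872 0.693
v 2.811 -1.641 0.244
v 3.969 -3.059 -0.084
v 3.761 -3.119 0.448
v 4.187 -2.747 0.347
v 2.824 -1.972 0.714
v 3.25 -1.6 0.612
v 3.621 -2.37 0.981
v 3.53 -3.1 -0.452
v 3.956 -2.728 -0.554
v 2.593 -1.953 -0.187
v 3.019 -1.581 -0.288
v 3.159 -2.33 -0.821
v 3.587 -1.503 -0.249
v 4.167 -2.212 -0.413
v 3.727 -2.252 -0.781
v 3.369 -1.814 -0.68
v 3.73 -1.515 0.308
v 4.309 -2.224 0.144
v 4.101 -2.284 0.676
v 3.743 -1.846 0.777
v 4.08 -1.748 -0.084
v 2.471 -2.476 0.016
v 3.05 -3.185 -0.148
v 3.037 -2.854 -0.617
v 2.679 -2.416 -0.516
v 2.613 -2.488 0.573
v 3.193 -3.197 0.409
v 3.411 -2.886 0.84
v 3.053 -2.448 0.941
v 2.7 -2.952 0.244
v -2.979 -0.842 1.195
v -2.801 -1.114 0.726
v -1.044 -1.57 1.657
v -1.221 -1.298 2.125
v -2.711 -0.835 0.692
v -0.953 -1.291 1.622
v -2.692 -0.558 0.792
v -0.935 -1.014 1.723
v -2.75 -0.357 1
v -0.993 -0.813 1.931
v -2.869 -0.286 1.261
v -1.112 -0.743 2.191
v -3.018 -0.364 1.503
v -1.261 -0.82 2.434
v -3.156 -0.57 1.663
v -1.399 -1.026 2.594
v -3.247 -0.849 1.698
v -1.489 -1.305 2.628
v -3.265 -1.126 1.597
v -1.508 -1.582 2.528
v -3.207 -1.327 1.389
v -1.45 -1.783 2.32
v -3.088 -1.397 1.129
v -1.331 -1.854 2.059
v -2.939 -1.32 0.886
v -1.182 -1.776 1.817
v -1.169 -3.226 1.364
v -1.232 -4.606 2.565
v -1.996 -2.729 1.891
v -2.06 -4.108 3.092
v 0.26 -2.192 2.628
v 0.196 -3.571 3.829
v -0.568 -1.694 3.155
v -0.631 -3.074 4.356
f 1 38 17
f 38 12 41
f 17 41 6
f 38 41 17
f 1 17 13
f 17 6 18
f 13 18 2
f 17 18 13
f 1 13 22
f 13 2 23
f 22 23 8
f 13 23 22
f 1 22 34
f 22 8 37
f 34 37 11
f 22 37 34
f 1 34 38
f 34 11 42
f 38 42 12
f 34 42 38
f 2 18 29
f 18 6 32
f 29 32 10
f 18 32 29
f 6 41 19
f 41 12 40
f 19 40 5
f 41 40 19
f 12 42 39
f 42 11 35
f 39 35 3
f 42 35 39
f 11 37 36
f 37 8 24
f 36 24 7
f 37 24 36
f 8 23 28
f 23 2 25
f 28 25 9
f 23 25 28
f 4 30 16
f 30 10 31
f 16 31 5
f 30 31 16
f 4 16 14
f 16 5 15
f 14 15 3
f 16 15 14
f 4 14 21
f 14 3 20
f 21 20 7
f 14 20 21
f 4 21 26
f 21 7 27
f 26 27 9
f 21 27 26
f 4 26 30
f 26 9 33
f 30 33 10
f 26 33 30
f 5 31 19
f 31 10 32
f 19 32 6
f 31 32 19
f 3 15 39
f 15 5 40
f 39 40 12
f 15 40 39
f 7 20 36
f 20 3 35
f 36 35 11
f 20 35 36
f 9 27 28
f 27 7 24
f 28 24 8
f 27 24 28
f 10 33 29
f 33 9 25
f 29 25 2
f 33 25 29
f 44 43 47
f 44 47 45
f 45 47 48
f 45 48 46
f 47 43 49
f 47 49 48
f 48 49 50
f 48 50 46
f 49 43 51
f 49 51 50
f 50 51 52
f 50 52 46
f 51 43 53
f 51 53 52
f 52 53 54
f 52 54 46
f 53 43 55
f 53 55 54
f 54 55 56
f 54 56 46
f 55 43 57
f 55 57 56
f 56 57 58
f 56 58 46
f 57 43 59
f 57 59 58
f 58 59 60
f 58 60 46
f 59 43 61
f 59 61 60
f 60 61 62
f 60 62 46
f 61 43 63
f 61 63 62
f 62 63 64
f 62 64 46
f 63 43 65
f 63 65 64
f 64 65 66
f 64 66 46
f 65 43 67
f 65 67 66
f 66 67 68
f 66 68 46
f 67 43 44
f 67 44 68
f 68 44 45
f 68 45 46
f 70 72 69
f 73 70 69
f 69 72 71
f 71 73 69
f 70 76 72
f 74 70 73
f 74 76 70
f 72 76 71
f 75 73 71
f 71 76 75
f 75 74 73
f 76 74 75



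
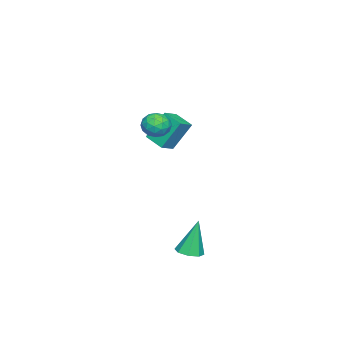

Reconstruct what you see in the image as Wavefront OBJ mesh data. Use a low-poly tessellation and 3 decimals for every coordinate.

v 1.131 -0.776 2.533
v 1.574 -0.196 2.972
v 2.046 -1.744 2.888
v 2.489 -1.164 3.327
v 1.723 -1.412 3.603
v 1.157 -0.814 3.384
v 2.463 -1.126 2.476
v 1.897 -0.528 2.257
v 2.397 -0.412 2.937
v 1.94 -0.589 3.633
v 1.68 -1.351 2.227
v 1.223 -1.528 2.923
v 1.272 -0.401 2.721
v 2.348 -1.539 3.139
v 1.897 -1.685 3.301
v 2.158 -1.344 3.559
v 1.027 -0.764 2.964
v 1.288 -0.424 3.221
v 1.375 -1.138 3.592
v 2.332 -1.516 2.639
v 2.593 -1.176 2.896
v 1.462 -0.596 2.301
v 1.723 -0.255 2.559
v 2.245 -0.802 2.268
v 2.017 -0.187 2.959
v 2.554 -0.756 3.167
v 2.539 -0.734 2.667
v 2.207 -0.382 2.538
v 1.748 -0.291 3.368
v 2.286 -0.86 3.576
v 1.835 -1.006 3.739
v 1.503 -0.655 3.61
v 2.232 -0.418 3.347
v 1.334 -1.08 2.284
v 1.872 -1.649 2.492
v 2.117 -1.285 2.25
v 1.785 -0.934 2.121
v 1.066 -1.184 2.693
v 1.603 -1.753 2.901
v 1.413 -1.558 3.322
v 1.081 -1.206 3.193
v 1.388 -1.522 2.513
v 4.206 1.889 -4.626
v 4.866 1.541 -4.436
v 3.774 2.211 -2.534
v 4.931 2.122 -4.512
v 4.572 2.566 -4.654
v 3.998 2.615 -4.78
v 3.546 2.238 -4.816
v 3.481 1.657 -4.74
v 3.84 1.213 -4.598
v 4.414 1.164 -4.472
v -3.33 -1.105 0.908
v -3.853 -2.253 1.331
v -2.378 -1.381 1.337
v -2.901 -2.529 1.76
v -2.799 -1.991 -0.84
v -3.322 -3.139 -0.417
v -1.847 -2.267 -0.411
v -2.37 -3.415 0.012
f 1 38 17
f 38 12 41
f 17 41 6
f 38 41 17
f 1 17 13
f 17 6 18
f 13 18 2
f 17 18 13
f 1 13 22
f 13 2 23
f 22 23 8
f 13 23 22
f 1 22 34
f 22 8 37
f 34 37 11
f 22 37 34
f 1 34 38
f 34 11 42
f 38 42 12
f 34 42 38
f 2 18 29
f 18 6 32
f 29 32 10
f 18 32 29
f 6 41 19
f 41 12 40
f 19 40 5
f 41 40 19
f 12 42 39
f 42 11 35
f 39 35 3
f 42 35 39
f 11 37 36
f 37 8 24
f 36 24 7
f 37 24 36
f 8 23 28
f 23 2 25
f 28 25 9
f 23 25 28
f 4 30 16
f 30 10 31
f 16 31 5
f 30 31 16
f 4 16 14
f 16 5 15
f 14 15 3
f 16 15 14
f 4 14 21
f 14 3 20
f 21 20 7
f 14 20 21
f 4 21 26
f 21 7 27
f 26 27 9
f 21 27 26
f 4 26 30
f 26 9 33
f 30 33 10
f 26 33 30
f 5 31 19
f 31 10 32
f 19 32 6
f 31 32 19
f 3 15 39
f 15 5 40
f 39 40 12
f 15 40 39
f 7 20 36
f 20 3 35
f 36 35 11
f 20 35 36
f 9 27 28
f 27 7 24
f 28 24 8
f 27 24 28
f 10 33 29
f 33 9 25
f 29 25 2
f 33 25 29
f 44 43 46
f 44 46 45
f 46 43 47
f 46 47 45
f 47 43 48
f 47 48 45
f 48 43 49
f 48 49 45
f 49 43 50
f 49 50 45
f 50 43 51
f 50 51 45
f 51 43 52
f 51 52 45
f 52 43 44
f 52 44 45
f 54 56 53
f 57 54 53
f 53 56 55
f 55 57 53
f 54 60 56
f 58 54 57
f 58 60 54
f 56 60 55
f 59 57 55
f 55 60 59
f 59 58 57
f 60 58 59



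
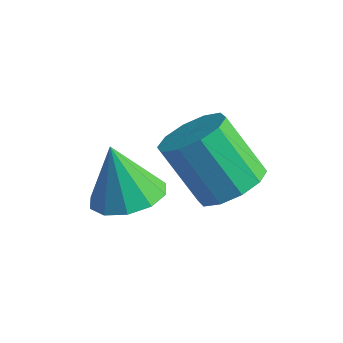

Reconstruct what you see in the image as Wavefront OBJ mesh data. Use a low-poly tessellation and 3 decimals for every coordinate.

v 1.522 0.464 -1.191
v 2.451 0.921 -0.884
v 0.958 0.416 0.591
v 2.013 1.409 -1.01
v 1.388 1.536 -1.204
v 0.813 1.253 -1.394
v 0.51 0.67 -1.506
v 0.593 0.007 -1.498
v 1.031 -0.48 -1.372
v 1.657 -0.607 -1.178
v 2.231 -0.325 -0.988
v 2.535 0.259 -0.876
v 4.018 1.738 -0.146
v 4.612 2.401 0.372
v 3.415 2.166 2.044
v 2.822 1.502 1.526
v 4.149 2.732 0.087
v 2.952 2.497 1.76
v 3.636 2.684 -0.287
v 2.439 2.448 1.386
v 3.269 2.274 -0.607
v 2.072 2.038 1.066
v 3.188 1.659 -0.751
v 1.992 1.423 0.921
v 3.425 1.074 -0.664
v 2.228 0.839 1.008
v 3.888 0.743 -0.38
v 2.691 0.508 1.293
v 4.401 0.792 -0.006
v 3.204 0.556 1.667
v 4.768 1.202 0.314
v 3.571 0.966 1.987
v 4.848 1.817 0.459
v 3.652 1.581 2.131
f 2 1 4
f 2 4 3
f 4 1 5
f 4 5 3
f 5 1 6
f 5 6 3
f 6 1 7
f 6 7 3
f 7 1 8
f 7 8 3
f 8 1 9
f 8 9 3
f 9 1 10
f 9 10 3
f 10 1 11
f 10 11 3
f 11 1 12
f 11 12 3
f 12 1 2
f 12 2 3
f 14 13 17
f 14 17 15
f 15 17 18
f 15 18 16
f 17 13 19
f 17 19 18
f 18 19 20
f 18 20 16
f 19 13 21
f 19 21 20
f 20 21 22
f 20 22 16
f 21 13 23
f 21 23 22
f 22 23 24
f 22 24 16
f 23 13 25
f 23 25 24
f 24 25 26
f 24 26 16
f 25 13 27
f 25 27 26
f 26 27 28
f 26 28 16
f 27 13 29
f 27 29 28
f 28 29 30
f 28 30 16
f 29 13 31
f 29 31 30
f 30 31 32
f 30 32 16
f 31 13 33
f 31 33 32
f 32 33 34
f 32 34 16
f 33 13 14
f 33 14 34
f 34 14 15
f 34 15 16



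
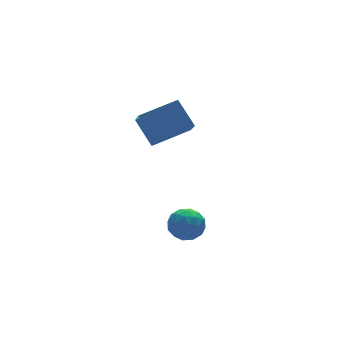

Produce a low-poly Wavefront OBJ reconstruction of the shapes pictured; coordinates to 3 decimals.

v 1.409 0.062 2.175
v 0.897 -1.187 3.32
v 1.191 1.263 3.387
v 0.678 0.014 4.532
v 3.402 -0.194 2.788
v 2.889 -1.443 3.933
v 3.183 1.007 4
v 2.671 -0.242 5.145
v 1.135 -2.141 -2.33
v 1.972 -1.8 -1.956
v 1.468 -3.58 -1.764
v 2.305 -3.239 -1.39
v 1.449 -2.956 -1.011
v 1.243 -2.067 -1.361
v 2.197 -3.313 -2.359
v 1.991 -2.424 -2.709
v 2.628 -2.525 -1.973
v 2.165 -2.304 -1.141
v 1.275 -3.076 -2.579
v 0.812 -2.855 -1.747
v 1.524 -1.844 -2.193
v 1.916 -3.536 -1.527
v 1.412 -3.37 -1.305
v 1.904 -3.169 -1.085
v 1.096 -2.001 -1.843
v 1.587 -1.8 -1.623
v 1.28 -2.48 -1.068
v 1.853 -3.58 -2.097
v 2.344 -3.379 -1.877
v 1.536 -2.211 -2.635
v 2.028 -2.01 -2.415
v 2.16 -2.9 -2.652
v 2.402 -2.07 -1.983
v 2.597 -2.916 -1.65
v 2.534 -2.959 -2.22
v 2.413 -2.436 -2.426
v 2.13 -1.94 -1.494
v 2.326 -2.786 -1.161
v 1.822 -2.62 -0.938
v 1.701 -2.097 -1.144
v 2.516 -2.366 -1.504
v 1.114 -2.594 -2.559
v 1.31 -3.44 -2.226
v 1.739 -3.283 -2.576
v 1.618 -2.76 -2.782
v 0.843 -2.464 -2.07
v 1.038 -3.31 -1.737
v 1.027 -2.944 -1.294
v 0.906 -2.421 -1.5
v 0.924 -3.014 -2.216
f 2 4 1
f 5 2 1
f 1 4 3
f 3 5 1
f 2 8 4
f 6 2 5
f 6 8 2
f 4 8 3
f 7 5 3
f 3 8 7
f 7 6 5
f 8 6 7
f 9 46 25
f 46 20 49
f 25 49 14
f 46 49 25
f 9 25 21
f 25 14 26
f 21 26 10
f 25 26 21
f 9 21 30
f 21 10 31
f 30 31 16
f 21 31 30
f 9 30 42
f 30 16 45
f 42 45 19
f 30 45 42
f 9 42 46
f 42 19 50
f 46 50 20
f 42 50 46
f 10 26 37
f 26 14 40
f 37 40 18
f 26 40 37
f 14 49 27
f 49 20 48
f 27 48 13
f 49 48 27
f 20 50 47
f 50 19 43
f 47 43 11
f 50 43 47
f 19 45 44
f 45 16 32
f 44 32 15
f 45 32 44
f 16 31 36
f 31 10 33
f 36 33 17
f 31 33 36
f 12 38 24
f 38 18 39
f 24 39 13
f 38 39 24
f 12 24 22
f 24 13 23
f 22 23 11
f 24 23 22
f 12 22 29
f 22 11 28
f 29 28 15
f 22 28 29
f 12 29 34
f 29 15 35
f 34 35 17
f 29 35 34
f 12 34 38
f 34 17 41
f 38 41 18
f 34 41 38
f 13 39 27
f 39 18 40
f 27 40 14
f 39 40 27
f 11 23 47
f 23 13 48
f 47 48 20
f 23 48 47
f 15 28 44
f 28 11 43
f 44 43 19
f 28 43 44
f 17 35 36
f 35 15 32
f 36 32 16
f 35 32 36
f 18 41 37
f 41 17 33
f 37 33 10
f 41 33 37



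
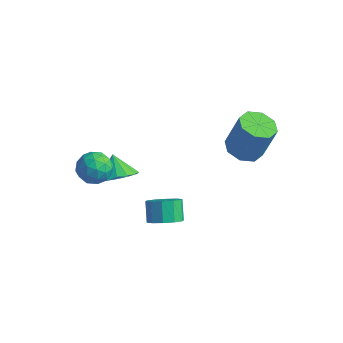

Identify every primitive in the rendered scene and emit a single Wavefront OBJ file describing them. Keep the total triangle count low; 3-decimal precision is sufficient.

v 0.551 -1.76 -2.388
v 1.291 -1.53 -2.118
v 0.828 -0.931 -1.362
v 0.089 -1.16 -1.632
v 1.143 -1.198 -2.471
v 0.681 -0.599 -1.715
v 0.77 -1.081 -2.793
v 0.307 -0.481 -2.037
v 0.313 -1.223 -2.96
v -0.15 -0.623 -2.204
v -0.053 -1.57 -2.909
v -0.516 -0.97 -2.152
v -0.188 -1.989 -2.658
v -0.651 -1.39 -1.902
v -0.041 -2.321 -2.305
v -0.503 -1.722 -1.549
v 0.333 -2.439 -1.983
v -0.13 -1.839 -1.227
v 0.79 -2.297 -1.816
v 0.327 -1.697 -1.06
v 1.156 -1.95 -1.868
v 0.693 -1.35 -1.111
v -3.383 -2.284 0.138
v -2.898 -1.725 0.6
v -2.362 -3.255 0.24
v -1.877 -2.696 0.702
v -2.605 -3.031 1.049
v -3.235 -2.432 0.985
v -2.025 -2.548 -0.145
v -2.655 -1.949 -0.209
v -2.058 -1.888 0.425
v -2.417 -2.187 1.163
v -2.843 -2.793 -0.323
v -3.202 -3.092 0.415
v -3.23 -1.919 0.36
v -2.03 -3.061 0.48
v -2.458 -3.258 0.684
v -2.173 -2.929 0.955
v -3.428 -2.335 0.586
v -3.143 -2.006 0.858
v -2.971 -2.774 1.121
v -2.117 -2.974 -0.018
v -1.832 -2.645 0.254
v -3.087 -2.051 -0.115
v -2.802 -1.722 0.156
v -2.289 -2.206 -0.281
v -2.451 -1.687 0.529
v -1.851 -2.257 0.589
v -1.938 -2.171 0.091
v -2.309 -1.818 0.054
v -2.662 -1.862 0.962
v -2.062 -2.433 1.023
v -2.49 -2.63 1.226
v -2.86 -2.278 1.189
v -2.168 -1.958 0.859
v -3.198 -2.547 -0.183
v -2.598 -3.118 -0.122
v -2.4 -2.702 -0.349
v -2.77 -2.35 -0.386
v -3.409 -2.723 0.251
v -2.809 -3.293 0.311
v -2.951 -3.162 0.786
v -3.322 -2.809 0.749
v -3.092 -3.022 -0.019
v -2.377 -1.073 -1.42
v -1.696 -1.299 -0.796
v -3.003 -0.587 -0.56
v -1.575 -0.851 -0.961
v -1.668 -0.464 -1.248
v -1.952 -0.239 -1.582
v -2.349 -0.238 -1.872
v -2.753 -0.461 -2.041
v -3.057 -0.848 -2.043
v -3.178 -1.295 -1.879
v -3.085 -1.683 -1.591
v -2.801 -1.907 -1.258
v -2.404 -1.908 -0.968
v -2 -1.685 -0.799
v 2.548 1.395 1.404
v 3.349 1.666 1.125
v 3.853 1.975 2.878
v 3.052 1.705 3.156
v 2.9 2.177 1.164
v 3.404 2.486 2.917
v 2.245 2.23 1.344
v 2.749 2.539 3.096
v 1.767 1.794 1.558
v 2.272 2.103 3.311
v 1.747 1.125 1.682
v 2.251 1.434 3.435
v 2.196 0.614 1.643
v 2.7 0.923 3.396
v 2.851 0.561 1.464
v 3.355 0.87 3.216
v 3.328 0.997 1.249
v 3.833 1.306 3.002
f 2 1 5
f 2 5 3
f 3 5 6
f 3 6 4
f 5 1 7
f 5 7 6
f 6 7 8
f 6 8 4
f 7 1 9
f 7 9 8
f 8 9 10
f 8 10 4
f 9 1 11
f 9 11 10
f 10 11 12
f 10 12 4
f 11 1 13
f 11 13 12
f 12 13 14
f 12 14 4
f 13 1 15
f 13 15 14
f 14 15 16
f 14 16 4
f 15 1 17
f 15 17 16
f 16 17 18
f 16 18 4
f 17 1 19
f 17 19 18
f 18 19 20
f 18 20 4
f 19 1 21
f 19 21 20
f 20 21 22
f 20 22 4
f 21 1 2
f 21 2 22
f 22 2 3
f 22 3 4
f 23 60 39
f 60 34 63
f 39 63 28
f 60 63 39
f 23 39 35
f 39 28 40
f 35 40 24
f 39 40 35
f 23 35 44
f 35 24 45
f 44 45 30
f 35 45 44
f 23 44 56
f 44 30 59
f 56 59 33
f 44 59 56
f 23 56 60
f 56 33 64
f 60 64 34
f 56 64 60
f 24 40 51
f 40 28 54
f 51 54 32
f 40 54 51
f 28 63 41
f 63 34 62
f 41 62 27
f 63 62 41
f 34 64 61
f 64 33 57
f 61 57 25
f 64 57 61
f 33 59 58
f 59 30 46
f 58 46 29
f 59 46 58
f 30 45 50
f 45 24 47
f 50 47 31
f 45 47 50
f 26 52 38
f 52 32 53
f 38 53 27
f 52 53 38
f 26 38 36
f 38 27 37
f 36 37 25
f 38 37 36
f 26 36 43
f 36 25 42
f 43 42 29
f 36 42 43
f 26 43 48
f 43 29 49
f 48 49 31
f 43 49 48
f 26 48 52
f 48 31 55
f 52 55 32
f 48 55 52
f 27 53 41
f 53 32 54
f 41 54 28
f 53 54 41
f 25 37 61
f 37 27 62
f 61 62 34
f 37 62 61
f 29 42 58
f 42 25 57
f 58 57 33
f 42 57 58
f 31 49 50
f 49 29 46
f 50 46 30
f 49 46 50
f 32 55 51
f 55 31 47
f 51 47 24
f 55 47 51
f 66 65 68
f 66 68 67
f 68 65 69
f 68 69 67
f 69 65 70
f 69 70 67
f 70 65 71
f 70 71 67
f 71 65 72
f 71 72 67
f 72 65 73
f 72 73 67
f 73 65 74
f 73 74 67
f 74 65 75
f 74 75 67
f 75 65 76
f 75 76 67
f 76 65 77
f 76 77 67
f 77 65 78
f 77 78 67
f 78 65 66
f 78 66 67
f 80 79 83
f 80 83 81
f 81 83 84
f 81 84 82
f 83 79 85
f 83 85 84
f 84 85 86
f 84 86 82
f 85 79 87
f 85 87 86
f 86 87 88
f 86 88 82
f 87 79 89
f 87 89 88
f 88 89 90
f 88 90 82
f 89 79 91
f 89 91 90
f 90 91 92
f 90 92 82
f 91 79 93
f 91 93 92
f 92 93 94
f 92 94 82
f 93 79 95
f 93 95 94
f 94 95 96
f 94 96 82
f 95 79 80
f 95 80 96
f 96 80 81
f 96 81 82



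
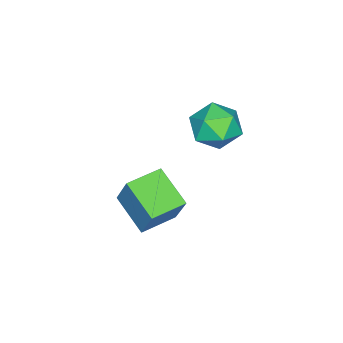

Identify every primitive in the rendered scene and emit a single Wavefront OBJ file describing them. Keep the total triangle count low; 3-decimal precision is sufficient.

v 1.279 -1.965 -3.795
v 1.748 -1.215 -2.012
v 2.088 -0.354 -4.685
v 2.557 0.395 -2.902
v 2.783 -2.755 -3.858
v 3.252 -2.006 -2.075
v 3.592 -1.145 -4.748
v 4.061 -0.395 -2.965
v 1.37 1.277 0.143
v 1.968 0.489 0.839
v -0.128 1.251 1.401
v 0.47 0.463 2.097
v 0.859 1.604 2.003
v 1.785 1.62 1.225
v 0.055 0.12 1.015
v 0.981 0.136 0.237
v 1.156 -0.226 1.377
v 1.653 0.692 1.988
v 0.187 1.048 0.252
v 0.684 1.966 0.863
f 2 4 1
f 5 2 1
f 1 4 3
f 3 5 1
f 2 8 4
f 6 2 5
f 6 8 2
f 4 8 3
f 7 5 3
f 3 8 7
f 7 6 5
f 8 6 7
f 9 20 14
f 9 14 10
f 9 10 16
f 9 16 19
f 9 19 20
f 10 14 18
f 14 20 13
f 20 19 11
f 19 16 15
f 16 10 17
f 12 18 13
f 12 13 11
f 12 11 15
f 12 15 17
f 12 17 18
f 13 18 14
f 11 13 20
f 15 11 19
f 17 15 16
f 18 17 10



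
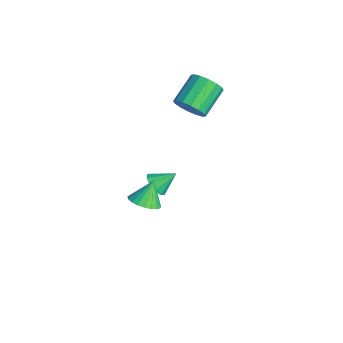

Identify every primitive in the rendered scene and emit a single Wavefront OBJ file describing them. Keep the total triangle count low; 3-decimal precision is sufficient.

v -2.561 2.499 3.388
v -1.898 3.264 3.013
v -2.996 4.747 4.097
v -3.659 3.981 4.472
v -2.311 3.233 2.637
v -3.409 4.716 3.721
v -2.791 3.005 2.462
v -3.889 4.488 3.546
v -3.209 2.642 2.536
v -4.307 4.125 3.62
v -3.454 2.24 2.838
v -4.552 3.723 3.922
v -3.459 1.907 3.287
v -4.557 3.39 4.371
v -3.224 1.733 3.763
v -4.322 3.216 4.847
v -2.811 1.764 4.139
v -3.909 3.247 5.223
v -2.331 1.992 4.314
v -3.429 3.475 5.398
v -1.913 2.355 4.24
v -3.011 3.838 5.324
v -1.668 2.757 3.938
v -2.766 4.24 5.022
v -1.663 3.09 3.489
v -2.761 4.573 4.573
v -2.15 0.281 -2.807
v -1.287 0.271 -3.021
v -1.91 1.459 -1.893
v -1.546 0.601 -3.377
v -2.036 0.808 -3.515
v -2.57 0.815 -3.383
v -2.944 0.617 -3.031
v -3.014 0.292 -2.593
v -2.755 -0.038 -2.237
v -2.265 -0.245 -2.099
v -1.731 -0.252 -2.231
v -1.357 -0.055 -2.584
v 4.083 -2.449 2.319
v 4.932 -2.704 2.714
v 3.677 -1.751 3.641
v 5.019 -2.346 2.552
v 4.945 -2.005 2.349
v 4.722 -1.741 2.141
v 4.388 -1.6 1.964
v 4.002 -1.605 1.848
v 3.63 -1.757 1.813
v 3.336 -2.028 1.866
v 3.171 -2.372 1.997
v 3.165 -2.729 2.184
v 3.317 -3.038 2.394
v 3.601 -3.246 2.591
v 3.969 -3.315 2.741
v 4.357 -3.235 2.818
v 4.697 -3.019 2.808
f 2 1 5
f 2 5 3
f 3 5 6
f 3 6 4
f 5 1 7
f 5 7 6
f 6 7 8
f 6 8 4
f 7 1 9
f 7 9 8
f 8 9 10
f 8 10 4
f 9 1 11
f 9 11 10
f 10 11 12
f 10 12 4
f 11 1 13
f 11 13 12
f 12 13 14
f 12 14 4
f 13 1 15
f 13 15 14
f 14 15 16
f 14 16 4
f 15 1 17
f 15 17 16
f 16 17 18
f 16 18 4
f 17 1 19
f 17 19 18
f 18 19 20
f 18 20 4
f 19 1 21
f 19 21 20
f 20 21 22
f 20 22 4
f 21 1 23
f 21 23 22
f 22 23 24
f 22 24 4
f 23 1 25
f 23 25 24
f 24 25 26
f 24 26 4
f 25 1 2
f 25 2 26
f 26 2 3
f 26 3 4
f 28 27 30
f 28 30 29
f 30 27 31
f 30 31 29
f 31 27 32
f 31 32 29
f 32 27 33
f 32 33 29
f 33 27 34
f 33 34 29
f 34 27 35
f 34 35 29
f 35 27 36
f 35 36 29
f 36 27 37
f 36 37 29
f 37 27 38
f 37 38 29
f 38 27 28
f 38 28 29
f 40 39 42
f 40 42 41
f 42 39 43
f 42 43 41
f 43 39 44
f 43 44 41
f 44 39 45
f 44 45 41
f 45 39 46
f 45 46 41
f 46 39 47
f 46 47 41
f 47 39 48
f 47 48 41
f 48 39 49
f 48 49 41
f 49 39 50
f 49 50 41
f 50 39 51
f 50 51 41
f 51 39 52
f 51 52 41
f 52 39 53
f 52 53 41
f 53 39 54
f 53 54 41
f 54 39 55
f 54 55 41
f 55 39 40
f 55 40 41



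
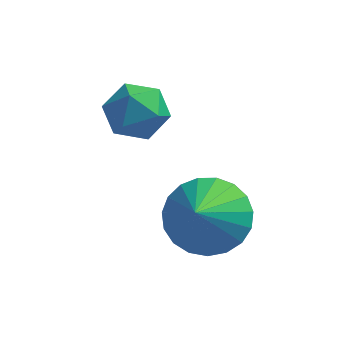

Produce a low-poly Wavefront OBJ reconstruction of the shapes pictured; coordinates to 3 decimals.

v -0.261 -0.07 3.536
v 0.226 0.203 2.965
v -0.026 -1.283 3.155
v 0.461 -1.01 2.584
v 0.671 -0.947 3.353
v 0.526 -0.197 3.588
v -0.326 -0.883 2.532
v -0.471 -0.133 2.767
v 0.186 -0.299 2.344
v 0.803 -0.339 2.852
v -0.603 -0.741 3.268
v 0.014 -0.781 3.776
v 1.95 -2.071 1.225
v 2.762 -2.481 0.886
v 1.89 -3.109 2.335
v 2.907 -2.211 1.148
v 2.887 -1.916 1.422
v 2.706 -1.648 1.663
v 2.393 -1.453 1.828
v 2.004 -1.365 1.889
v 1.606 -1.4 1.835
v 1.267 -1.55 1.676
v 1.047 -1.79 1.438
v 0.982 -2.079 1.165
v 1.085 -2.367 0.901
v 1.338 -2.604 0.694
v 1.696 -2.748 0.579
v 2.099 -2.775 0.575
v 2.476 -2.681 0.684
f 1 12 6
f 1 6 2
f 1 2 8
f 1 8 11
f 1 11 12
f 2 6 10
f 6 12 5
f 12 11 3
f 11 8 7
f 8 2 9
f 4 10 5
f 4 5 3
f 4 3 7
f 4 7 9
f 4 9 10
f 5 10 6
f 3 5 12
f 7 3 11
f 9 7 8
f 10 9 2
f 14 13 16
f 14 16 15
f 16 13 17
f 16 17 15
f 17 13 18
f 17 18 15
f 18 13 19
f 18 19 15
f 19 13 20
f 19 20 15
f 20 13 21
f 20 21 15
f 21 13 22
f 21 22 15
f 22 13 23
f 22 23 15
f 23 13 24
f 23 24 15
f 24 13 25
f 24 25 15
f 25 13 26
f 25 26 15
f 26 13 27
f 26 27 15
f 27 13 28
f 27 28 15
f 28 13 29
f 28 29 15
f 29 13 14
f 29 14 15



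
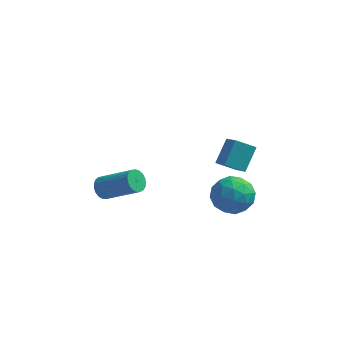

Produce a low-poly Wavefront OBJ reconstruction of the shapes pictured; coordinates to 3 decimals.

v 1.491 0.739 1.717
v 1.735 1.632 2.615
v 2.312 0.961 1.272
v 2.557 1.854 2.17
v 2.063 -0.074 2.37
v 2.308 0.819 3.268
v 2.885 0.148 1.925
v 3.129 1.041 2.823
v 2.032 3.152 -1.541
v 2.838 2.519 -1.432
v 1.002 1.841 -1.548
v 1.808 1.208 -1.439
v 1.53 1.827 -0.663
v 2.167 2.637 -0.659
v 1.673 1.723 -2.321
v 2.31 2.533 -2.317
v 2.616 1.636 -1.914
v 2.528 1.7 -0.889
v 1.312 2.66 -2.091
v 1.224 2.724 -1.066
v 2.525 2.951 -1.486
v 1.315 1.409 -1.494
v 1.152 1.773 -1.038
v 1.625 1.401 -0.974
v 2.131 3.02 -1.032
v 2.604 2.648 -0.968
v 1.836 2.241 -0.516
v 1.236 1.712 -2.012
v 1.709 1.34 -1.948
v 2.215 2.959 -2.006
v 2.688 2.587 -1.942
v 2.004 2.119 -2.464
v 2.868 2.059 -1.705
v 2.263 1.289 -1.709
v 2.184 1.591 -2.228
v 2.558 2.068 -2.225
v 2.817 2.097 -1.103
v 2.211 1.326 -1.107
v 2.048 1.69 -0.651
v 2.422 2.166 -0.649
v 2.686 1.578 -1.386
v 1.629 3.034 -1.873
v 1.023 2.263 -1.877
v 1.418 2.194 -2.331
v 1.792 2.67 -2.329
v 1.577 3.071 -1.271
v 0.972 2.301 -1.275
v 1.282 2.292 -0.755
v 1.656 2.769 -0.752
v 1.154 2.782 -1.594
v -3.603 1.41 -1.595
v -3.27 1.542 -2.065
v -1.685 1.281 -1.014
v -2.017 1.15 -0.545
v -3.303 1.762 -1.962
v -1.717 1.501 -0.911
v -3.387 1.921 -1.795
v -1.801 1.661 -0.745
v -3.508 1.993 -1.594
v -1.922 1.732 -0.544
v -3.646 1.963 -1.393
v -2.06 1.702 -0.343
v -3.776 1.838 -1.228
v -2.19 1.577 -0.177
v -3.877 1.639 -1.125
v -2.291 1.378 -0.075
v -3.93 1.4 -1.104
v -2.344 1.14 -0.054
v -3.926 1.163 -1.168
v -2.341 0.903 -0.118
v -3.867 0.969 -1.306
v -2.281 0.709 -0.255
v -3.762 0.851 -1.493
v -2.176 0.591 -0.443
v -3.63 0.83 -1.699
v -2.044 0.569 -0.648
v -3.493 0.909 -1.886
v -1.907 0.649 -0.836
v -3.374 1.075 -2.023
v -1.789 0.814 -0.973
v -3.296 1.299 -2.086
v -1.71 1.038 -1.036
f 2 4 1
f 5 2 1
f 1 4 3
f 3 5 1
f 2 8 4
f 6 2 5
f 6 8 2
f 4 8 3
f 7 5 3
f 3 8 7
f 7 6 5
f 8 6 7
f 9 46 25
f 46 20 49
f 25 49 14
f 46 49 25
f 9 25 21
f 25 14 26
f 21 26 10
f 25 26 21
f 9 21 30
f 21 10 31
f 30 31 16
f 21 31 30
f 9 30 42
f 30 16 45
f 42 45 19
f 30 45 42
f 9 42 46
f 42 19 50
f 46 50 20
f 42 50 46
f 10 26 37
f 26 14 40
f 37 40 18
f 26 40 37
f 14 49 27
f 49 20 48
f 27 48 13
f 49 48 27
f 20 50 47
f 50 19 43
f 47 43 11
f 50 43 47
f 19 45 44
f 45 16 32
f 44 32 15
f 45 32 44
f 16 31 36
f 31 10 33
f 36 33 17
f 31 33 36
f 12 38 24
f 38 18 39
f 24 39 13
f 38 39 24
f 12 24 22
f 24 13 23
f 22 23 11
f 24 23 22
f 12 22 29
f 22 11 28
f 29 28 15
f 22 28 29
f 12 29 34
f 29 15 35
f 34 35 17
f 29 35 34
f 12 34 38
f 34 17 41
f 38 41 18
f 34 41 38
f 13 39 27
f 39 18 40
f 27 40 14
f 39 40 27
f 11 23 47
f 23 13 48
f 47 48 20
f 23 48 47
f 15 28 44
f 28 11 43
f 44 43 19
f 28 43 44
f 17 35 36
f 35 15 32
f 36 32 16
f 35 32 36
f 18 41 37
f 41 17 33
f 37 33 10
f 41 33 37
f 52 51 55
f 52 55 53
f 53 55 56
f 53 56 54
f 55 51 57
f 55 57 56
f 56 57 58
f 56 58 54
f 57 51 59
f 57 59 58
f 58 59 60
f 58 60 54
f 59 51 61
f 59 61 60
f 60 61 62
f 60 62 54
f 61 51 63
f 61 63 62
f 62 63 64
f 62 64 54
f 63 51 65
f 63 65 64
f 64 65 66
f 64 66 54
f 65 51 67
f 65 67 66
f 66 67 68
f 66 68 54
f 67 51 69
f 67 69 68
f 68 69 70
f 68 70 54
f 69 51 71
f 69 71 70
f 70 71 72
f 70 72 54
f 71 51 73
f 71 73 72
f 72 73 74
f 72 74 54
f 73 51 75
f 73 75 74
f 74 75 76
f 74 76 54
f 75 51 77
f 75 77 76
f 76 77 78
f 76 78 54
f 77 51 79
f 77 79 78
f 78 79 80
f 78 80 54
f 79 51 81
f 79 81 80
f 80 81 82
f 80 82 54
f 81 51 52
f 81 52 82
f 82 52 53
f 82 53 54



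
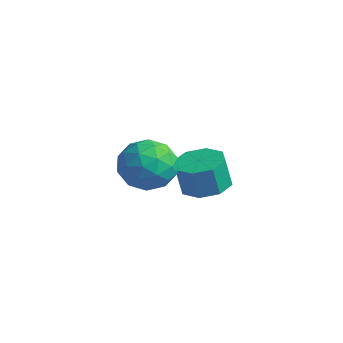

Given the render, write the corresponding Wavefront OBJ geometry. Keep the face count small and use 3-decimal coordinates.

v -2.785 0.921 -0.402
v -2.246 0.069 -0.463
v -2.415 -0.132 0.84
v -2.955 0.719 0.902
v -1.807 0.687 -0.311
v -1.976 0.485 0.993
v -1.941 1.442 -0.211
v -2.111 1.24 1.092
v -2.57 1.891 -0.224
v -2.74 1.69 1.08
v -3.325 1.772 -0.34
v -3.494 1.571 0.963
v -3.764 1.155 -0.493
v -3.933 0.953 0.811
v -3.629 0.4 -0.592
v -3.799 0.198 0.711
v -3 -0.05 -0.58
v -3.17 -0.251 0.724
v -2.622 -2.972 3.206
v -2.174 -2.241 2.446
v -0.946 -3.719 3.474
v -0.498 -2.988 2.714
v -0.88 -2.603 3.724
v -1.916 -2.141 3.558
v -1.204 -3.819 2.362
v -2.24 -3.357 2.196
v -1.297 -2.764 1.924
v -1.097 -2.012 2.766
v -2.023 -3.948 3.154
v -1.823 -3.196 3.996
v -2.545 -2.541 2.802
v -0.575 -3.419 3.118
v -0.8 -3.193 3.711
v -0.536 -2.763 3.265
v -2.393 -2.482 3.456
v -2.13 -2.052 3.009
v -1.37 -2.265 3.76
v -0.99 -3.908 2.911
v -0.727 -3.478 2.464
v -2.584 -3.197 2.655
v -2.32 -2.767 2.209
v -1.75 -3.695 2.16
v -1.766 -2.418 2.049
v -0.781 -2.858 2.207
v -1.197 -3.346 2
v -1.805 -3.075 1.902
v -1.649 -1.977 2.544
v -0.664 -2.416 2.702
v -0.888 -2.19 3.295
v -1.497 -1.918 3.197
v -1.134 -2.284 2.237
v -2.456 -3.544 3.218
v -1.471 -3.983 3.376
v -1.623 -4.042 2.723
v -2.232 -3.77 2.625
v -2.339 -3.102 3.713
v -1.354 -3.542 3.871
v -1.315 -2.885 4.018
v -1.923 -2.614 3.92
v -1.986 -3.676 3.683
f 2 1 5
f 2 5 3
f 3 5 6
f 3 6 4
f 5 1 7
f 5 7 6
f 6 7 8
f 6 8 4
f 7 1 9
f 7 9 8
f 8 9 10
f 8 10 4
f 9 1 11
f 9 11 10
f 10 11 12
f 10 12 4
f 11 1 13
f 11 13 12
f 12 13 14
f 12 14 4
f 13 1 15
f 13 15 14
f 14 15 16
f 14 16 4
f 15 1 17
f 15 17 16
f 16 17 18
f 16 18 4
f 17 1 2
f 17 2 18
f 18 2 3
f 18 3 4
f 19 56 35
f 56 30 59
f 35 59 24
f 56 59 35
f 19 35 31
f 35 24 36
f 31 36 20
f 35 36 31
f 19 31 40
f 31 20 41
f 40 41 26
f 31 41 40
f 19 40 52
f 40 26 55
f 52 55 29
f 40 55 52
f 19 52 56
f 52 29 60
f 56 60 30
f 52 60 56
f 20 36 47
f 36 24 50
f 47 50 28
f 36 50 47
f 24 59 37
f 59 30 58
f 37 58 23
f 59 58 37
f 30 60 57
f 60 29 53
f 57 53 21
f 60 53 57
f 29 55 54
f 55 26 42
f 54 42 25
f 55 42 54
f 26 41 46
f 41 20 43
f 46 43 27
f 41 43 46
f 22 48 34
f 48 28 49
f 34 49 23
f 48 49 34
f 22 34 32
f 34 23 33
f 32 33 21
f 34 33 32
f 22 32 39
f 32 21 38
f 39 38 25
f 32 38 39
f 22 39 44
f 39 25 45
f 44 45 27
f 39 45 44
f 22 44 48
f 44 27 51
f 48 51 28
f 44 51 48
f 23 49 37
f 49 28 50
f 37 50 24
f 49 50 37
f 21 33 57
f 33 23 58
f 57 58 30
f 33 58 57
f 25 38 54
f 38 21 53
f 54 53 29
f 38 53 54
f 27 45 46
f 45 25 42
f 46 42 26
f 45 42 46
f 28 51 47
f 51 27 43
f 47 43 20
f 51 43 47



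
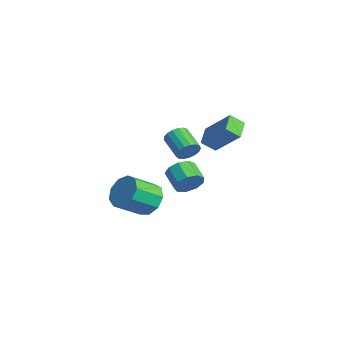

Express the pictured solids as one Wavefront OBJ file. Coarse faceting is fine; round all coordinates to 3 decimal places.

v 2.344 -0.153 0.163
v 2.664 -0.391 0.785
v 1.717 -0.426 1.26
v 1.396 -0.187 0.637
v 2.645 0.115 0.783
v 1.698 0.08 1.258
v 2.485 0.495 0.491
v 1.538 0.461 0.966
v 2.258 0.573 0.045
v 1.311 0.538 0.52
v 2.072 0.311 -0.346
v 1.125 0.276 0.129
v 2.012 -0.168 -0.499
v 1.065 -0.203 -0.024
v 2.108 -0.64 -0.342
v 1.161 -0.674 0.133
v 2.314 -0.884 0.051
v 1.367 -0.918 0.526
v 2.534 -0.786 0.496
v 1.587 -0.82 0.971
v 3.132 0.042 3.058
v 2.351 0.599 3.459
v 3.313 0.666 2.542
v 2.532 1.223 2.942
v 4.228 0.717 4.258
v 3.447 1.274 4.658
v 4.409 1.341 3.741
v 3.628 1.898 4.142
v 1.649 0.104 1.81
v 1.865 0.378 2.31
v 0.708 0.269 2.87
v 0.491 -0.004 2.37
v 1.766 0.599 2.148
v 0.609 0.49 2.708
v 1.639 0.706 1.907
v 0.482 0.598 2.467
v 1.515 0.676 1.645
v 0.358 0.568 2.205
v 1.421 0.515 1.42
v 0.264 0.406 1.98
v 1.38 0.259 1.285
v 0.223 0.151 1.845
v 1.4 -0.031 1.27
v 0.243 -0.14 1.83
v 1.477 -0.291 1.379
v 0.32 -0.4 1.938
v 1.593 -0.461 1.586
v 0.436 -0.569 2.146
v 1.722 -0.5 1.845
v 0.565 -0.609 2.405
v 1.834 -0.402 2.096
v 0.677 -0.51 2.656
v 1.904 -0.187 2.281
v 0.747 -0.296 2.841
v 1.915 0.094 2.359
v 0.758 -0.014 2.919
v -0.323 -0.994 -1.986
v 0.385 -1.291 -2.545
v 0.532 -2.623 -1.652
v -0.177 -2.326 -1.094
v 0.623 -0.937 -2.055
v 0.769 -2.268 -1.162
v 0.417 -0.609 -1.533
v 0.564 -1.941 -0.64
v -0.134 -0.461 -1.223
v 0.012 -1.793 -0.33
v -0.774 -0.563 -1.27
v -0.628 -1.895 -0.377
v -1.203 -0.867 -1.652
v -1.057 -2.198 -0.76
v -1.22 -1.23 -2.191
v -1.074 -2.562 -1.298
v -0.818 -1.483 -2.634
v -0.671 -2.814 -1.741
v -0.183 -1.507 -2.774
v -0.037 -2.839 -1.881
f 2 1 5
f 2 5 3
f 3 5 6
f 3 6 4
f 5 1 7
f 5 7 6
f 6 7 8
f 6 8 4
f 7 1 9
f 7 9 8
f 8 9 10
f 8 10 4
f 9 1 11
f 9 11 10
f 10 11 12
f 10 12 4
f 11 1 13
f 11 13 12
f 12 13 14
f 12 14 4
f 13 1 15
f 13 15 14
f 14 15 16
f 14 16 4
f 15 1 17
f 15 17 16
f 16 17 18
f 16 18 4
f 17 1 19
f 17 19 18
f 18 19 20
f 18 20 4
f 19 1 2
f 19 2 20
f 20 2 3
f 20 3 4
f 22 24 21
f 25 22 21
f 21 24 23
f 23 25 21
f 22 28 24
f 26 22 25
f 26 28 22
f 24 28 23
f 27 25 23
f 23 28 27
f 27 26 25
f 28 26 27
f 30 29 33
f 30 33 31
f 31 33 34
f 31 34 32
f 33 29 35
f 33 35 34
f 34 35 36
f 34 36 32
f 35 29 37
f 35 37 36
f 36 37 38
f 36 38 32
f 37 29 39
f 37 39 38
f 38 39 40
f 38 40 32
f 39 29 41
f 39 41 40
f 40 41 42
f 40 42 32
f 41 29 43
f 41 43 42
f 42 43 44
f 42 44 32
f 43 29 45
f 43 45 44
f 44 45 46
f 44 46 32
f 45 29 47
f 45 47 46
f 46 47 48
f 46 48 32
f 47 29 49
f 47 49 48
f 48 49 50
f 48 50 32
f 49 29 51
f 49 51 50
f 50 51 52
f 50 52 32
f 51 29 53
f 51 53 52
f 52 53 54
f 52 54 32
f 53 29 55
f 53 55 54
f 54 55 56
f 54 56 32
f 55 29 30
f 55 30 56
f 56 30 31
f 56 31 32
f 58 57 61
f 58 61 59
f 59 61 62
f 59 62 60
f 61 57 63
f 61 63 62
f 62 63 64
f 62 64 60
f 63 57 65
f 63 65 64
f 64 65 66
f 64 66 60
f 65 57 67
f 65 67 66
f 66 67 68
f 66 68 60
f 67 57 69
f 67 69 68
f 68 69 70
f 68 70 60
f 69 57 71
f 69 71 70
f 70 71 72
f 70 72 60
f 71 57 73
f 71 73 72
f 72 73 74
f 72 74 60
f 73 57 75
f 73 75 74
f 74 75 76
f 74 76 60
f 75 57 58
f 75 58 76
f 76 58 59
f 76 59 60

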